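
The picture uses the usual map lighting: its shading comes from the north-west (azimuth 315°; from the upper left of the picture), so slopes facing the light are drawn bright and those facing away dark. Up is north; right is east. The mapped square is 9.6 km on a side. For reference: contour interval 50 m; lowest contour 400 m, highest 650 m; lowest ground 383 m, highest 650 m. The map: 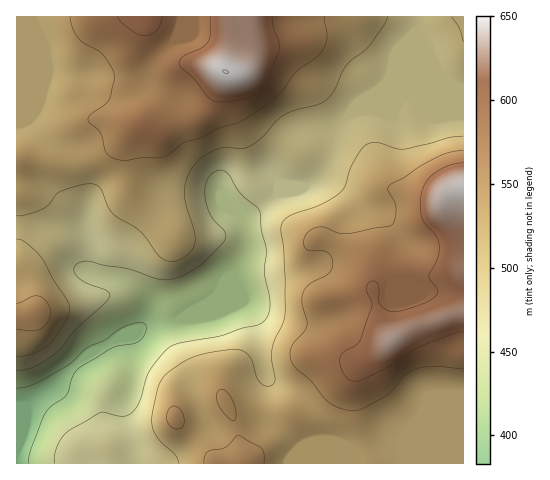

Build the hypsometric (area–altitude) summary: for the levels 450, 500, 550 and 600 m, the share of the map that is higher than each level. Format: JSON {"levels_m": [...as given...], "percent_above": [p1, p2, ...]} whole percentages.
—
{"levels_m": [450, 500, 550, 600], "percent_above": [86, 62, 28, 8]}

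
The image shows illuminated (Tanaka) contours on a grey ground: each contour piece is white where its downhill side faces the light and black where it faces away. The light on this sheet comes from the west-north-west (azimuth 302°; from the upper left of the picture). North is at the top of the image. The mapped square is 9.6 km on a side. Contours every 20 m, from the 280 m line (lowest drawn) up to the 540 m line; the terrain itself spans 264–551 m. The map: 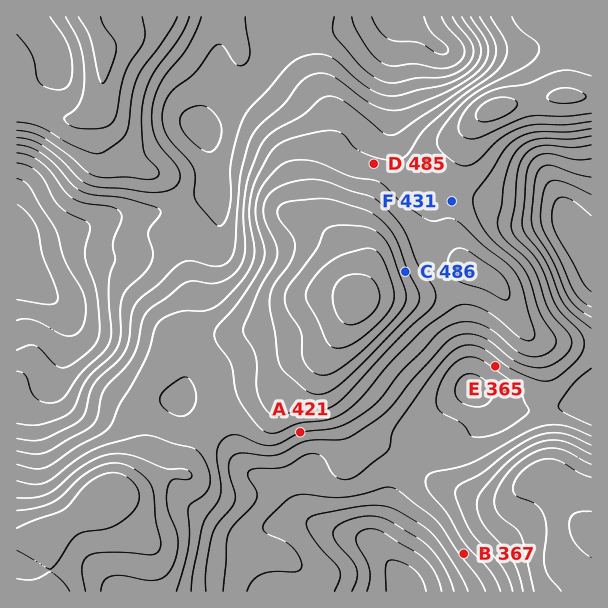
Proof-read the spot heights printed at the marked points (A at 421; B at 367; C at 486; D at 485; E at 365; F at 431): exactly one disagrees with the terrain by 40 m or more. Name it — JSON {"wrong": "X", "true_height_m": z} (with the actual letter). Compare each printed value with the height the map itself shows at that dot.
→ {"wrong": "D", "true_height_m": 425}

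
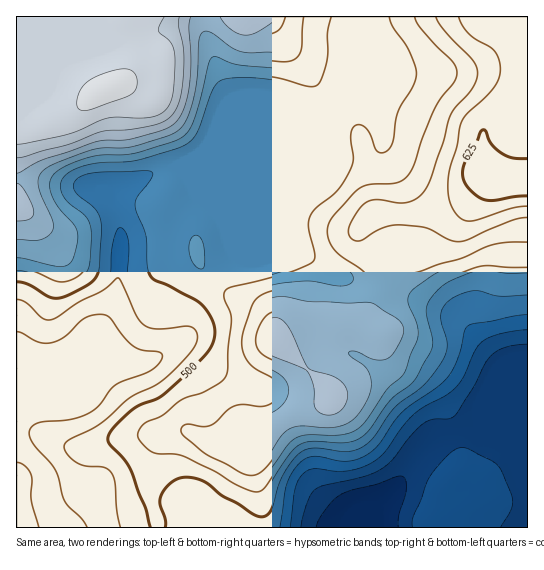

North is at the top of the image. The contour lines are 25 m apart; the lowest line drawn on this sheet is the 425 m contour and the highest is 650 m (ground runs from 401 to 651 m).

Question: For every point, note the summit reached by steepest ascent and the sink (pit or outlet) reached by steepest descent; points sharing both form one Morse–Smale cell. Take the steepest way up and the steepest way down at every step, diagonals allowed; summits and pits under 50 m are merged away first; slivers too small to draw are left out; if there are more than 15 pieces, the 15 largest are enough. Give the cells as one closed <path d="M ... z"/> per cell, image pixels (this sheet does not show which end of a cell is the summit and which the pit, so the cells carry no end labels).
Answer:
<path d="M527 16l-164 0-12 31 0 46-4 8-21 19-9 7-102 41-38 1 8 6 7 14 29 30 12 32 0 6-22 20 18 16 33 16 10 13 4 17 53 49 4 9-6 6-16 2-21 10-28 18-21-2-10 9-6 3-11 0-28-12-17 5-12 10-5 12-3 31 5 18 9-3 18 0 6 3 4 3-1 18 188 0 1-22 14-15 27-37 9-9 13-6 36-11 13 16 18 11 19 36z"/><path d="M123 84l-8 0-13 5-21 18-22 12-32 12-11 2 1 290 18-12 15-15 11-5 52-22 36-8 32-18 7-13 3-25 9-16 11-12-11-12-7-28-24-20-6-8 5-18 0-10-17-62 0-21-8-2z"/><path d="M362 16l-345 0-1 115 11 0 32-12 22-12 14-14 20-9 12 1 16 11 7 1 1 22 17 62 0 10-5 18 6 8 24 20 7 28 11 11 22-19 0-6-12-32-29-30-7-14-8-6 38-1 102-41 9-7 21-19 4-8 0-46 10-24z"/><path d="M211 277l-16 20-6 12-2 25-12 13-26 14-36 8-52 22-11 5-15 15-19 12 1 105 69 0 21-9 44-11 2-2-4-23 3-25 5-12 12-10 17-5 28 12 11 0 6-3 10-9 21 2 41-25 20-4 9-5 1-4-2-5-55-51-4-17-4-7-14-11-25-11z"/><path d="M479 428l-37 11-13 6-12 12-24 34-14 15 0 21 148 1 1-35-8-19-11-19-18-11z"/><path d="M153 507l-23 8-23 4-20 8 70 1 0-9z"/><path d="M181 504l-18 0-10 3 5 21 31-1 2-17z"/>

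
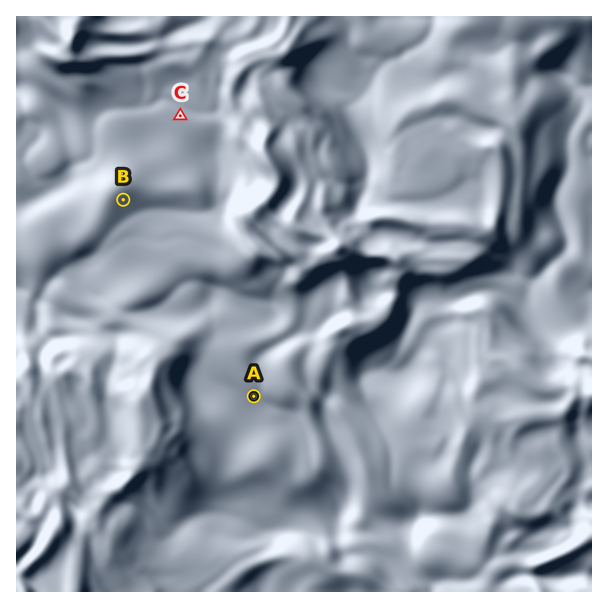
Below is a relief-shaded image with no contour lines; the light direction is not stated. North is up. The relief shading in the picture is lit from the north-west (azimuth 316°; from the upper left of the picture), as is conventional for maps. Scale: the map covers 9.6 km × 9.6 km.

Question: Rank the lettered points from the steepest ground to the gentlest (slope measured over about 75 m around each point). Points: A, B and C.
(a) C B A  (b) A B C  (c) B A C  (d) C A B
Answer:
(c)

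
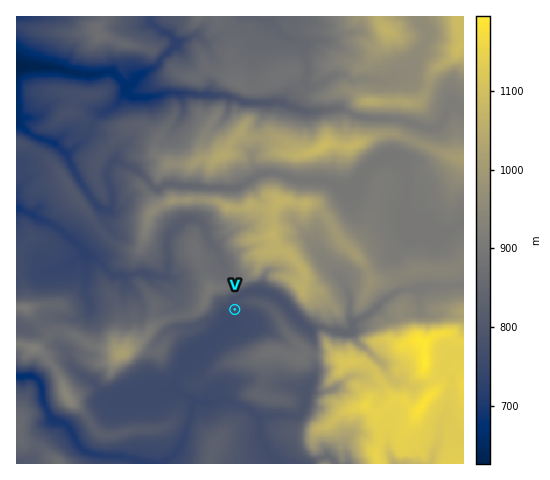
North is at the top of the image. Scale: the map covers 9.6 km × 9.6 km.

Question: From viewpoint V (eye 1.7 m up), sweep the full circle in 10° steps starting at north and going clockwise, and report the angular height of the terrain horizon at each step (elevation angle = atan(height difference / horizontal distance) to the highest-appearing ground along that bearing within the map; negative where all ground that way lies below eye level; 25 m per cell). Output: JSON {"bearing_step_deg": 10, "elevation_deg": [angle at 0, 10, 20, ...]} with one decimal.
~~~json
{"bearing_step_deg": 10, "elevation_deg": [11.9, 10.9, 12.1, 12.9, 10.6, 11.3, 11.2, 11.1, 10.3, 7.1, 6.1, 7.1, 7.4, 6.3, 5.8, 5.5, 4.9, 4.2, 3.5, 2.5, 0.9, 0.6, 0.8, 1.1, 2.8, 5.4, 6.0, 9.3, 11.0, 11.3, 11.2, 11.7, 12.5, 13.3, 13.4, 13.0]}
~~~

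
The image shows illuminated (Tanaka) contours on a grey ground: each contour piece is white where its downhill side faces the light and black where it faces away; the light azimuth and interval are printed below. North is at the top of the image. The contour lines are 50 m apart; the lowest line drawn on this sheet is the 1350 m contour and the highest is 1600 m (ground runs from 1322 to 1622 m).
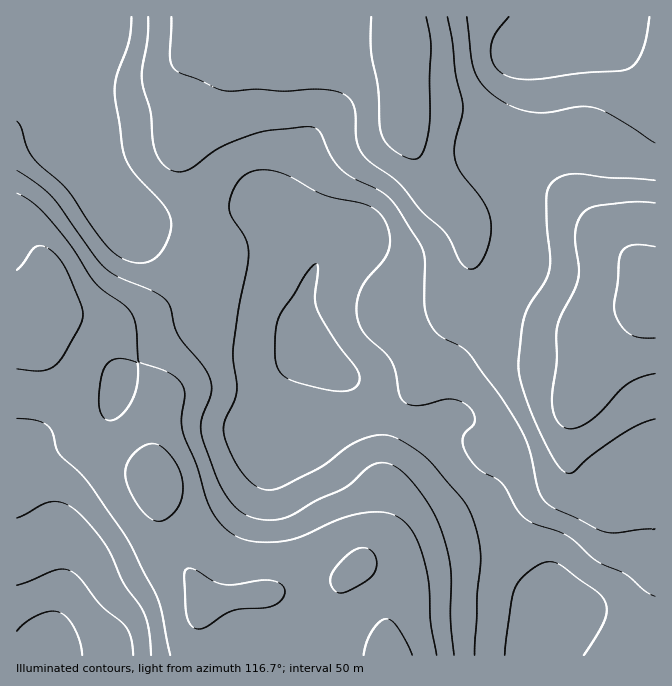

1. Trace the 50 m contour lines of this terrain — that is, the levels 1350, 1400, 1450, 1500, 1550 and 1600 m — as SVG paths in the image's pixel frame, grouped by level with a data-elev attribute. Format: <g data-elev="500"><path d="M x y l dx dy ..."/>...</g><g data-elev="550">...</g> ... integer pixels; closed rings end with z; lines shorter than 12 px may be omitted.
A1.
<g data-elev="1350"><path d="M655 338l-16-1-10-4-10-11-5-15 4-25 1-22 3-8 5-5 7-2 21 2"/></g><g data-elev="1400"><path d="M364 655l3-13 5-11 8-10 7-2 5 2 6 8 14 26"/><path d="M197 629l-7-5-4-10-2-37 1-5 2-3 8 1 17 10 10 4 12 1 34-5 10 3 6 5 1 6-2 4-9 7-9 3-31 2-10 5-18 12z"/><path d="M337 592l-5-5-2-7 2-6 4-7 11-11 8-6 9-2 7 2 4 5 2 7-1 6-3 7-8 7-15 8-8 3z"/><path d="M154 520l-10-8-9-11-8-16-2-12 2-10 7-9 8-7 10-3 10 3 12 12 6 13 3 15-2 13-6 11-11 9-5 1z"/><path d="M655 374l-15 3-13 7-30 31-17 12-8 2-7-1-6-5-4-6-3-19 5-36 0-32 3-13 14-27 4-12 1-11-4-30 4-17 6-9 10-5 37-4 23 1"/><path d="M17 270l18-23 7-1 8 4 9 8 8 13 14 32 2 12-5 15-15 27-8 8-7 4-6 2-25-2"/><path d="M426 17l5 28-1 78-6 28-6 7-4 1-10-3-12-7-7-7-4-9-2-10-1-36-7-37 0-33"/></g><g data-elev="1450"><path d="M170 655l-12-55-33-65-38-54-28-28-3-6-3-14-4-6-12-6-20-3"/><path d="M108 420l6 0 6-4 7-7 5-9 4-10 2-12 0-13-3-3-11-3-9 0-7 4-4 5-4 15-1 20 3 12z"/><path d="M655 419l-14 4-16 9-33 23-18 17-7 1-5-3-7-9-18-36-15-38-4-22 4-35 3-15 5-12 15-22 5-13 0-11-3-30-1-27 1-8 3-7 10-8 14-3 35 4 46 2"/><path d="M17 193l13 8 14 11 26 33 25 38 9 8 20 14 7 7 5 15 3 35 30 11 8 5 5 6 3 9-4 25 2 15 14 32 11 38 6 12 8 10 10 9 12 5 11 3 17 0 25-4 40-18 21-6 24-2 8 2 8 3 9 7 7 9 10 25 5 24 2 40 6 33"/><path d="M447 17l5 25 4 33 7 30-1 10-7 28 0 15 5 14 24 31 5 10 2 10-1 15-4 15-8 12-6 4-5-1-5-4-16-31-24-22-21-26-9-8-22-15-8-9-6-15-1-30-3-6-4-5-11-6-17-2-35 2-28-2-32 2-45-18-6-5-4-8 1-43"/></g><g data-elev="1500"><path d="M151 655l-2-27-6-16-19-28-18-39-24-29-15-12-13-3-10 3-27 14"/><path d="M655 529l-38 4-12-1-50-24-11-8-7-13-6-30-4-15-7-15-15-24-37-50-8-7-21-11-10-13-5-19 1-46-6-15-22-35-9-10-11-8-26-12-12-10-8-10-9-22-5-6-5-2-7 0-37 3-13 4-34 13-27 20-10 4-10 0-10-6-6-8-4-10-3-35-9-32 0-12 6-30 0-21"/><path d="M17 170l22 15 15 13 41 59 10 11 13 9 39 16 12 10 9 32 25 30 7 13 1 14-10 28 1 15 18 50 9 14 10 11 10 6 11 3 14 1 11-2 32-18 28-12 22-20 11-5 7 0 9 3 16 13 14 18 10 17 7 16 6 20 4 24-1 44 4 37"/><path d="M467 17l4 40 4 15 9 14 14 13 19 9 18 5 15-1 30-5 15 1 20 9 40 26"/></g><g data-elev="1550"><path d="M133 655l-2-17-5-11-24-21-20-26-10-8-7-3-8 1-40 15"/><path d="M655 596l-10-5-20-17-30-14-28-25-33-12-12-8-20-32-24-14-6-7-7-11-2-8 0-6 3-5 7-7 2-5-2-8-6-7-9-4-10-2-24 6-10 0-7-1-5-5-3-6-3-20-4-11-7-9-21-21-5-9-2-10 0-13 5-13 5-9 17-18 5-12 1-8-1-10-4-9-5-8-6-5-9-4-43-10-30-17-12-4-16-3-15 3-7 4-6 8-5 10-2 10 3 12 14 23 3 13-16 94 0 13 4 23-1 10-2 9-9 18-1 7 1 11 7 18 8 14 10 12 8 6 10 2 14-3 33-17 11-7 24-18 22-9 12-1 10 2 13 7 16 11 10 10 31 37 7 12 6 18 4 28-4 34-2 61"/><path d="M17 121l4 6 6 20 5 10 36 33 26 39 16 20 12 9 13 5 12-1 10-5 6-9 6-11 2-10 0-9-7-13-28-30-10-15-4-13-7-50 1-17 12-37 3-26"/><path d="M509 17l-11 13-5 8-2 12 1 10 5 9 8 6 10 3 13 2 56-7 36-2 9-3 8-6 6-12 3-13 3-20"/></g><g data-elev="1600"><path d="M82 655l-2-13-6-15-7-10-9-5-10 0-10 3-12 7-9 9"/><path d="M584 655l20-33 3-10-1-8-4-7-7-7-33-24-12-4-8 1-10 6-10 9-6 9-5 15-6 53"/><path d="M329 390l13 1 10-2 6-5 2-7-4-9-20-26-19-32-2-13 3-29-1-4-2 0-10 11-26 42-3 15-1 26 4 12 8 8 13 5z"/></g>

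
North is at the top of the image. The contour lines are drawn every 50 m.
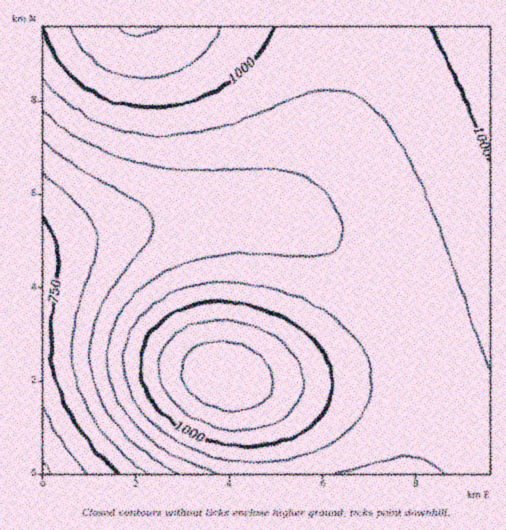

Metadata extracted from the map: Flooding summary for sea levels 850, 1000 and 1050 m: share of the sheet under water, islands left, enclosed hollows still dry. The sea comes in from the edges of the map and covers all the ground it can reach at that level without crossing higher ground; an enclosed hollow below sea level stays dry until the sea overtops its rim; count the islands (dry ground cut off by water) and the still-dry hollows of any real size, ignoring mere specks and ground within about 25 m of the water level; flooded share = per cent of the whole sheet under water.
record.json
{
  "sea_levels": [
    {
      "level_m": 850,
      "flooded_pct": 12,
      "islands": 0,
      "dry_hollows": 0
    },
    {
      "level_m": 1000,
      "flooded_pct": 80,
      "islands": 1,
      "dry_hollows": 0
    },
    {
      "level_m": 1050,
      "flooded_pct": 91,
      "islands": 1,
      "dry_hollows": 0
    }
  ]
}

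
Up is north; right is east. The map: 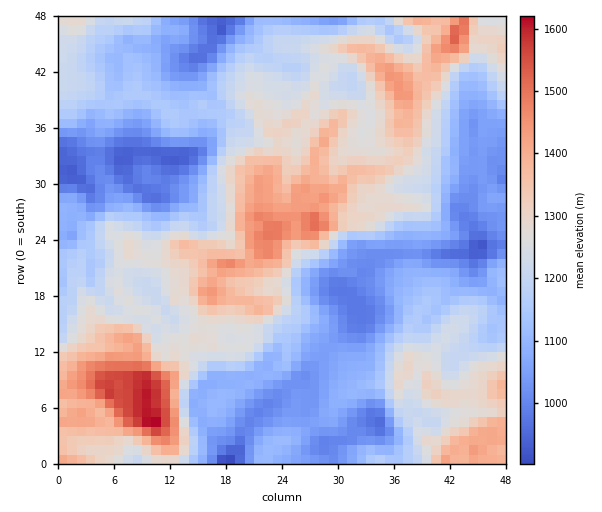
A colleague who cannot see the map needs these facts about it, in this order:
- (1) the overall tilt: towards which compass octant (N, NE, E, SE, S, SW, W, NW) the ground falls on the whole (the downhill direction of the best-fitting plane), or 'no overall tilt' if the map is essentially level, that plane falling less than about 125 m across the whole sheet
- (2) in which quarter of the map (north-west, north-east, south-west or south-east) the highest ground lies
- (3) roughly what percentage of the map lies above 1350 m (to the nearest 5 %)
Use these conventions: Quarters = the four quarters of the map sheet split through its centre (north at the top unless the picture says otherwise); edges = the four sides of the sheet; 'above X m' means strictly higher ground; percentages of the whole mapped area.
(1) No overall tilt - high and low ground are spread across the sheet.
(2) The highest point lies in the south-west quarter of the map.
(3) About 15 % of the map lies above 1350 m.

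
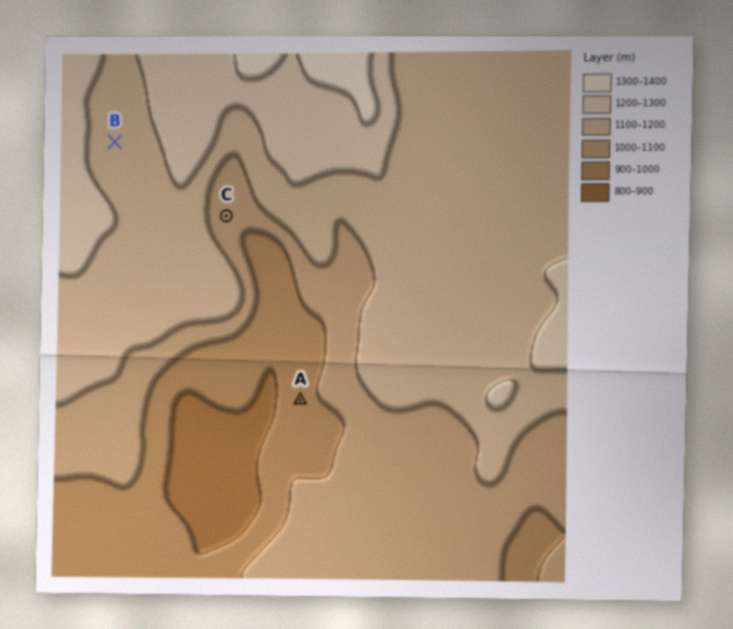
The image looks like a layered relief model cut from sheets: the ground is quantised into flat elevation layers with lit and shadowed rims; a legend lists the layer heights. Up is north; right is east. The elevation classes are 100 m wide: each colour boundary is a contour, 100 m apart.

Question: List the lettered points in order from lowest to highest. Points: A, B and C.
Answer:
A C B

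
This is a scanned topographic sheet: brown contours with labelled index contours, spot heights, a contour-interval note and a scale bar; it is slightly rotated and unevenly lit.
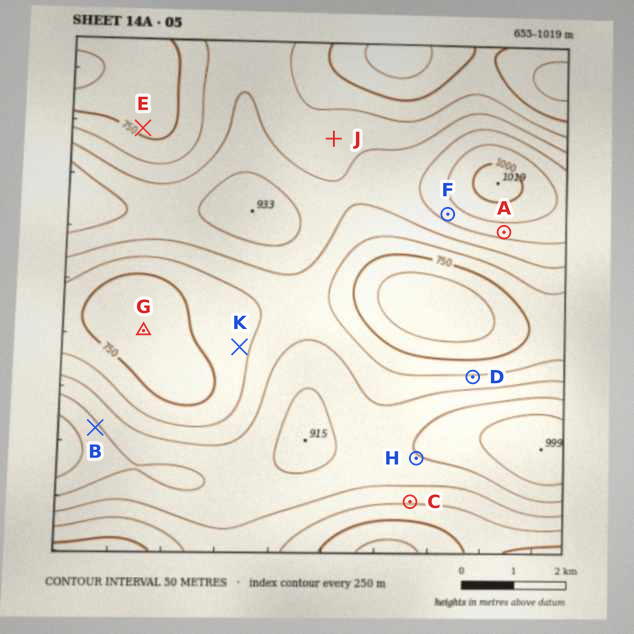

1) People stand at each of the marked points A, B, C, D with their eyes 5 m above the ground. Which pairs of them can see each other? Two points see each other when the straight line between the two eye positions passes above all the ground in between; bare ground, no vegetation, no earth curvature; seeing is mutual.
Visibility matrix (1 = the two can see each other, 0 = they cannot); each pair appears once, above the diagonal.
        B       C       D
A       1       0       1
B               0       0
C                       0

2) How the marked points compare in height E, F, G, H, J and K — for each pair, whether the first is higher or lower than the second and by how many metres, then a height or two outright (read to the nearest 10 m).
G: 210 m lower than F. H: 190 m higher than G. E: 180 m lower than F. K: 130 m lower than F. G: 120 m lower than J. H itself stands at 900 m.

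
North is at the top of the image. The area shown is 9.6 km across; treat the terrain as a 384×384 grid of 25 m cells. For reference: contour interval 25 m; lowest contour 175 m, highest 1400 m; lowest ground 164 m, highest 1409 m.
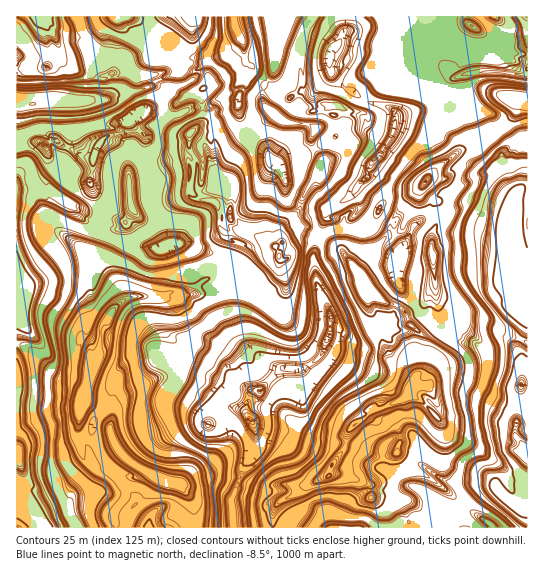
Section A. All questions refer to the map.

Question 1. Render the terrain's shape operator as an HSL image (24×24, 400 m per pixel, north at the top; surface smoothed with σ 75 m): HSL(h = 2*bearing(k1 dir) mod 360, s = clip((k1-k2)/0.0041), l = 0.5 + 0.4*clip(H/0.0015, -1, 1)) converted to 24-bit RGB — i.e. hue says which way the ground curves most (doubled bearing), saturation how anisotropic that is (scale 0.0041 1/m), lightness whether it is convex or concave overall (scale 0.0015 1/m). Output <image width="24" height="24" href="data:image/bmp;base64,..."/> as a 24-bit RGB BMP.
<image width="24" height="24" href="data:image/bmp;base64,Qk32BgAAAAAAADYAAAAoAAAAGAAAABgAAAABABgAAAAAAMAGAAATCwAAEwsAAAAAAAAAAAAAbzZBShxSVdlpRpbY3ujO2YCPCDNBuMeP5OOpW2yMCwIx28ubm7I11oNSfxaTujl2NbRJjOVEKoY0boWFYoVlMeyXzu/mYhw7WzZxm1C6O5wwW8sqxZkdmFdevRp+hOdCnvGdbj1rARYy18yg+aDb62aWPS9oNr2Stvy3MITA1hH/fSUaX9aLV9tKNhEfgmBjTgOB1IWX0FZL1lA4LdCKP8rwzfP+xcvx4bXUp2zNADlKfru9osbcxnfq/c7zSqnfTdNrnDVbsSzcV/TBf9cscDohGY1PXtrVFSY9pmKX4YJtacS2cPiRhe++VVYmZ59AvGZt6HHUVibTE1RHkJciXDYu0KdO6j46z3lUHQH/LXSqpic+3chLdeHYaePhKQohNWfIPHVn8LuPB1hs5vzPWiROZK5OhMo0HyIRXlAc3uU8LAZGz7VfI11/zJeT/brHfqokEOcbRwhEtOZ0q+q6dbSggzl0PAZuPiyyaWG169nAJfe8794bLqG4QjCN0qBANxprVLBziwgqLaDgjfGiECNhirO3uYHd/c73wFD/JkG7t/q4c7qhkE1aJyV8G0C9OC+BWGOlbcBi+cmbOrV6fzXASz3P1n5/UEbMK3h3zlJqB1wiva5rK2iBO5pZhaRit4hRkCdx7sDRstuily9ixk9mSbF9ESNCIaCXLHC7uYxI++bQJsdqL6i7eyyBqXF8xTswvTFlPohku361UGAVR4sXH3xygTcotlY2ec07Y9pS2T9W04zgWkXNzqOZFB1keeX6QRBDk9N77c+VzreJoiMpISY9b4ZZ15uJLE6QvDepdiUoq2w9POE6AS8+gy+Kk8UwLdl12qWuc9y6vTMfgTsl325zAAOrKQopbqDA4s60JzfB9c64HidfqjeWwb89UrImyDOvgCdkhjJw2fPYq9vQAggxeD1MtOaWOmFRm/8gYCk2noB6gdmJOKnaiieeKEhzSsFbhqlNcjrS/b69sFrzXYPjvt7uWEnkjTfWPzrZluHh3Mp9eL5/HgAzjJd45vSxWO//4ibAuKVee8efl9HGXh9SeFprOyZOVoQimL84IqIsy+Wids/Rd2za3jx2ozx/g36Oe4GWaSxP7fefOJ2cFwQvir+S0vvQKxJFxB9r6+2NS8pYkz01MyhWg3yDnCaWRs9eKbWLl8uKPOhnr5sqIWBKumHH3kLBrmZcYDA5PHrS7fLZKhSOKTC6yf/X2B8kFSRPPR+c+/3Nm6lXsDe1LzVleW2Avmm4iNKtc/fV2coucRsSoIIihCQOCy4FlVUX4JKCbpjOc8Kyxei2cgiwEPj+1tpUjR68/37HD32B/PWNvqtXsS2DMD9sTjZwnNS4ueHaKDizwTRFUkGX+fLIQi+kuSZUFEIXjNJNR9pxWq/S1Urj4Xt2BjhH3HC1uz7GrSl0z44jmr1E4LWfJaFwLER9KzNqadcshUIKjjkCJv/3VyyH7P+YMSJnyIzdtK/igMavfeBwIJmFNQ5c/6KXMmYgCDoOqzXVUiG4+LC4HaAj2KpMP7WyKF9oIzhOJb9ixFbZtuS0CAxjMJfJ/9WjSzFmPotHR9dOtObA4a+oJl95NAYw79tD99TXMsLHCUU/Q1Oti7XS/c7pN9+jtnQ0Yh+dKDGfEuncPuyd0KJACCIs1aCCwIRGQSmTx7JzDfgV2cI/3KFYRQ82JaBaIZs0++195GClF3RvEFNJlstJjq86+4fF5YrBGkRZyN0/d3ocSU0Rk54lnWglALUwlim5HRS0mLnn/sPRb9RsZSJlximje90rgM7/LaTwrb6Gojq2CFttqYNEnq5CJMkiz5Xg+cH1UIMdvKPjho7aqKLgl4nbZc4uCCsOWY0MdJAAmrIA18A+KgBwk636gd3+IKoj4DOWmtPg2B+zUggYFzYPwdhucYFpPDUOdhwE7Z7pkZXjurDrsK7swa/s6bL80rj/PGj/BIsA/5vdhulxAS1g+JVHeGQvR8ksHa50fRgqphMypLzglrvafZuVdJOkKTz20fL6scXsIzUMNzoNKBwLvbQSg4EpUQkW0LEGytvuAMpe2Z5mTBdyqxF1afpdvM13BxgspzLA7cHLg36IfYJ8jI52kmRAQXwNc3UCbnYJND7TWUbcrCW1zaZIck4pKdiDhKKJiVte3rI5GYJHIACGzm0789mVx9BEFC5CL4SD16JTi4V9g31+hXuEf3mLkopXe4+Si9iYXkLWIQ0mzr5Ty0Ch446cJ8Bkfz1nqzxp6PLZaqmwFwIxvdqY3ryjlr8xlSuPCDobTnIap61ohIR7fICCW0Gh/4nsLtpFcbPo"/>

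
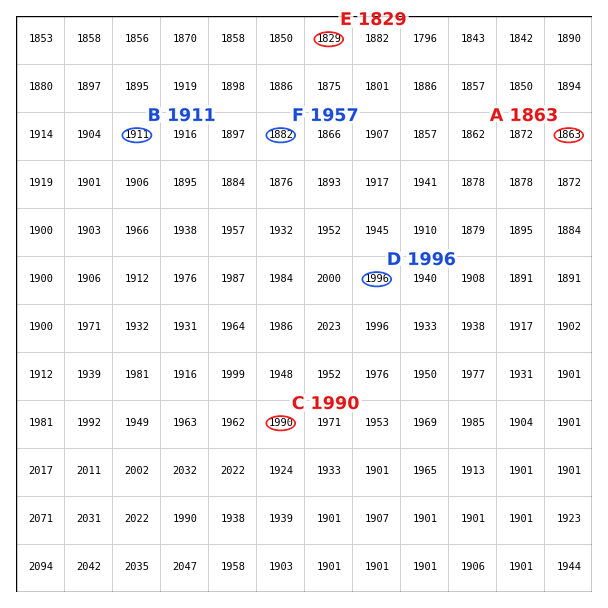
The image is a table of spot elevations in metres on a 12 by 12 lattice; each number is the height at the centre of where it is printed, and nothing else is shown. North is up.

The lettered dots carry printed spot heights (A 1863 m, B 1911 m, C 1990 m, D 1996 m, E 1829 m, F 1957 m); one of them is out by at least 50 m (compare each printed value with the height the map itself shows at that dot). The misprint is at F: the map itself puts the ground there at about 1882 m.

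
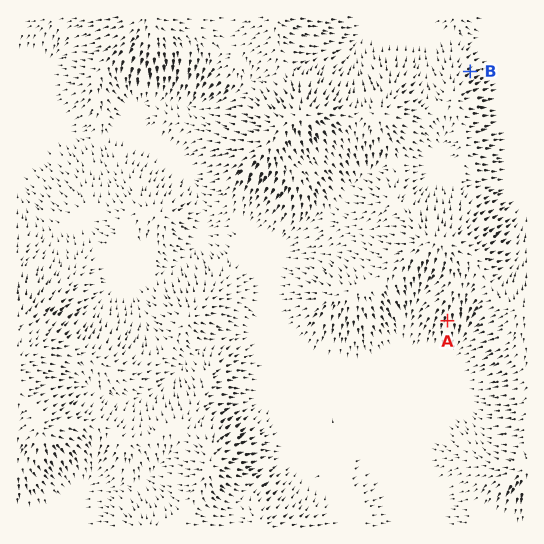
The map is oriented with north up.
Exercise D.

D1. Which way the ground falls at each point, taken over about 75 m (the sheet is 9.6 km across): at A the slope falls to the S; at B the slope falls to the NE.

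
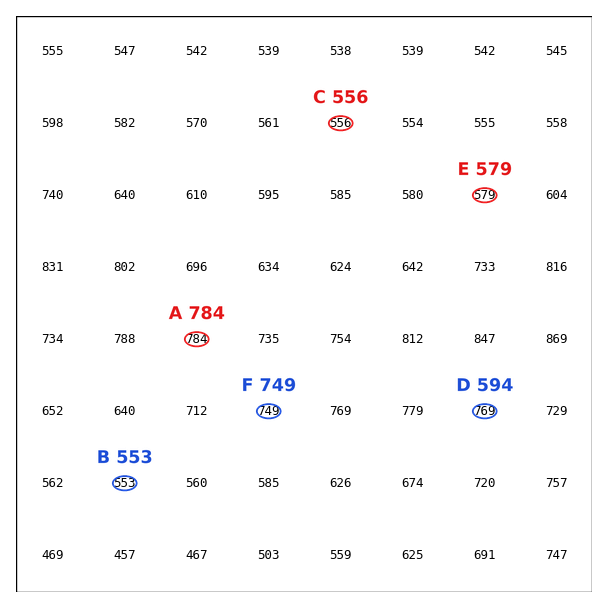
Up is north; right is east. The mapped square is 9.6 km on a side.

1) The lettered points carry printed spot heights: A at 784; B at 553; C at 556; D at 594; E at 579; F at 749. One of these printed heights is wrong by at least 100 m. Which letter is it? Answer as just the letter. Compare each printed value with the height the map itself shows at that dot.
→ D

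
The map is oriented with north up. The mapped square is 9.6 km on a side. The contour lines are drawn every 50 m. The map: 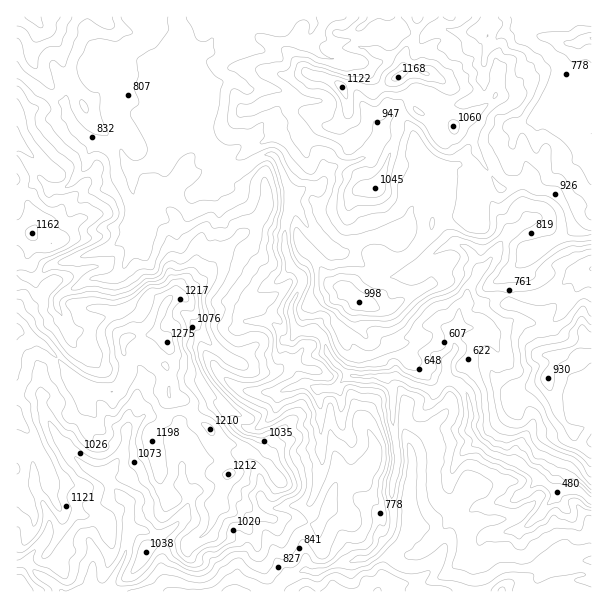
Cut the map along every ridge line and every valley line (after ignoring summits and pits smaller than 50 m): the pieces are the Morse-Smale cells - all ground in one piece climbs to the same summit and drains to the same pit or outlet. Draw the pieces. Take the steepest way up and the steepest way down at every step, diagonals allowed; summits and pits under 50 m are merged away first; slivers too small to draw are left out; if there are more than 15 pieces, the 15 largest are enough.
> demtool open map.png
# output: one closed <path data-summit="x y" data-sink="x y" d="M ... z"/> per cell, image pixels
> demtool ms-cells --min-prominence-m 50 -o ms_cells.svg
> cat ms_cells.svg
<path data-summit="167 342" data-sink="557 492" d="M119 52l-12 0-20 24-21 13 0 19 8 18 12 12 9 6 25 6 6 12 7 6-1 18 7 24 0 9-5 6-1 8-20 14-47 15-12 2-18 14 0 7 2 6 18 9 0 6 14 27 2 12-13 13-17 11-1 27-12-2-13 2 0 167 11-1 12 14 12 6 11 10 211 0 11-12 21-10 12 2 27-10 24-4 21-22 10 6 9 12 11-1 33-33 12-4 13-10 12 0 12-6 11 0 13-7 13-13-2-4-17-13-24-7-19-13-7-12 0-32-3-7-8-8-12-5-11 12-3 0-18-6-16-9-47 0-21-19-6-19-6-6-21-1-2-2-5-14 0-9 12-22 0-6-12-12-6-18 0-20 8-34-15-35-5-5-5 0-31 18-12 3-2-2 0-11-12-10-2-6-9-12 3-18 4-9 0-23-7-12-20-18-17 10-7 0z"/><path data-summit="398 77" data-sink="557 492" d="M398 16l-88 1 3 4 0 6-5 14 5 7 7 7 12 5 21 0 3 2 0 30 5 10 22 31 3-11 9-7 14 10 17 45-4 25-12 15-2 18-6 6-7 2-29 2-23 16 19 10 15 12 19 1 15-5 33-25 14-3 7 3 7 7 8 15-12 21-2 12 11 4 20-10 12-1-1-20 25-23 12-5 29-17-6-18-11-18-18-4-9-9-30 7-20-30-6-17-7-7-14-6-12 8-5-5-8-12 10-9 1-9 6-11 0-6-5-5-14-6-23-1 0-15 12-22-13-4-8 1 4-11z"/><path data-summit="398 77" data-sink="591 38" d="M524 16l-83 0 0 12-7 2-8 6-11-1-12 22 0 15 23 1 14 6 5 5 0 6-6 11-1 9-10 9 13 17 12-8 14 6 7 7 6 17 20 30 30-7 6 7 15 4 8 5 9 15 4 15 4 3 15 2 1-98-10-9-14-23 10-58-12-1-9-5-24-4-9-8z"/><path data-summit="548 378" data-sink="557 492" d="M509 295l-8 0-24 11-10-4-7 6-2 18-6 9 4 15-10 12 0 16 12 6 10 11 2 12-1 24 8 13 18 12 24 7 35 27 24 0 13 10 1-159-5-1-23 14-12 2-4-3-1-6-5-33-30-8-2-3z"/><path data-summit="342 87" data-sink="557 492" d="M309 16l-82 0-7 8-9 18-24 18 12 12 7 12 1 6 5-5 13-5 8 0 15 10 30 0 4 1 4 5-2 6-8 12-10 7-18 19-26 21 0 12 2 2 12-3 27-16 9-2 8 11 10 27 4 2 12-7 11 1 7-6 6-13 39-12 13-17 0-9-21-29-5-10 0-30-3-2-21 0-12-5-12-14 5-14 0-6z"/><path data-summit="359 302" data-sink="557 492" d="M323 242l-16 16-7 15 2 5 0 6-12 22 0 9 5 14 2 2 21 1 6 6 6 19 21 19 47 0 16 9 21 6 11-13 0-16 10-12-4-15 6-9 0-15 8-9 2-12 12-20-8-16-10-8-10-2-15 8-29 22-12 3-15 0-34-23-18-6z"/><path data-summit="30 233" data-sink="557 492" d="M18 73l-2 1 0 199 19 5 19-14 12-2 39-12 23-12 5-5 1-8 5-6 0-9-7-24 1-18-7-6-5-12-26-6-9-6-14-16-9-19-13-6z"/><path data-summit="377 591" data-sink="557 492" d="M540 480l-15 13-13 7-11 0-12 6-12 0-13 10-12 4-33 33-11 1-9-12-10-6-21 22-24 4-27 10-12-2-21 10-10 11 200 1 0-38 8-17 7-3 29-4 9-4 29-29 2-5z"/><path data-summit="375 188" data-sink="557 492" d="M395 115l-9 7-2 15-15 20-33 9-8 5-4 11-7 6-11-1-14 8-2 8 11 10 7 15 21 20 9 5 9-1 19-14 29-2 7-2 7-9 3-18 10-12 4-25-5-15-12-30z"/><path data-summit="33 17" data-sink="557 492" d="M177 16l-160 0-1 56 34 25 15 7 1-15 21-13 20-24 12 0 36 12 7 0 15-9 7-19 0-9z"/><path data-summit="501 591" data-sink="557 492" d="M557 498l-30 28-9 4-29 4-7 3-8 17 2 38 60 0 0-10 9-10 27-10 20-2 0-24-8-2-4-4z"/><path data-summit="17 330" data-sink="557 492" d="M23 274l-7 1 0 120 25 1 1-27 26-19 4-5 0-4-10-26-6-9 0-6-15-6-5-9 0-6z"/><path data-summit="398 77" data-sink="557 492" d="M233 80l-8 0-17 7-2 20-6 15-1 12 9 12 2 6 11 10 27-22 18-19 6-3 14-20-2-5-6-3-30 0z"/><path data-summit="548 378" data-sink="591 269" d="M591 270l-13 1-6 3-17 16-12 6-9 2-24-2 0 7 2 3 30 8 5 33 1 6 4 3 12-2 20-12 8-3z"/><path data-summit="398 77" data-sink="591 269" d="M575 229l-30 18-12 5-25 23 2 20 24 3 9-2 12-6 17-16 20-5 0-36-13-1z"/>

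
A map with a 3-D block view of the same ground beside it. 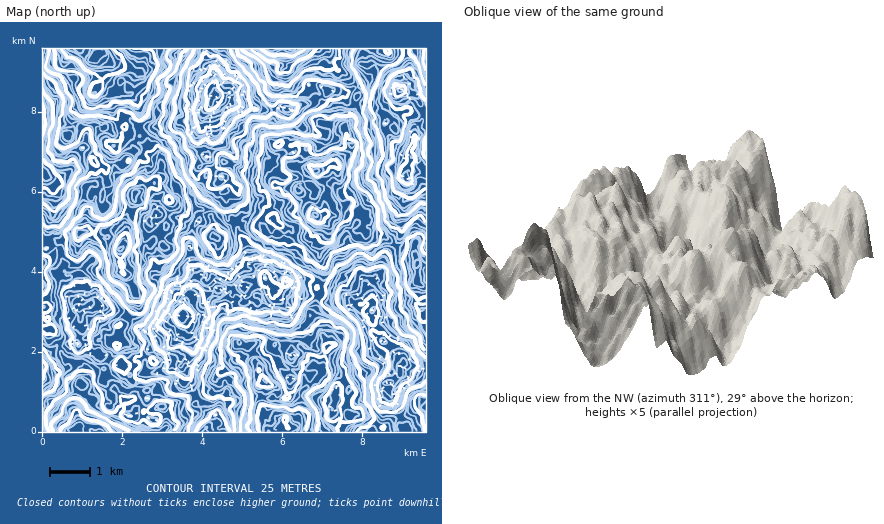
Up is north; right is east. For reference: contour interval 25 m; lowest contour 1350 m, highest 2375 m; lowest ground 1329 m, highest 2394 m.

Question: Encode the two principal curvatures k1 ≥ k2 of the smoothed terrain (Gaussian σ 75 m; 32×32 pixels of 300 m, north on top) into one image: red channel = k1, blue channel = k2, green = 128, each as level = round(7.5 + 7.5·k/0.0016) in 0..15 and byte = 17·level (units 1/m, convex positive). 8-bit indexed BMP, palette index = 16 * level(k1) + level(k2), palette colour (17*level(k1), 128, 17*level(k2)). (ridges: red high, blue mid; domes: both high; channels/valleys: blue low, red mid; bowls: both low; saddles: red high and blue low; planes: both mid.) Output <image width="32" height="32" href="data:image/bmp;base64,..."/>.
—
<image width="32" height="32" href="data:image/bmp;base64,Qk02CAAAAAAAADYEAAAoAAAAIAAAACAAAAABAAgAAAAAAAAEAAATCwAAEwsAAAABAAAAAAAAAIAAABGAAAAigAAAM4AAAESAAABVgAAAZoAAAHeAAACIgAAAmYAAAKqAAAC7gAAAzIAAAN2AAADugAAA/4AAAACAEQARgBEAIoARADOAEQBEgBEAVYARAGaAEQB3gBEAiIARAJmAEQCqgBEAu4ARAMyAEQDdgBEA7oARAP+AEQAAgCIAEYAiACKAIgAzgCIARIAiAFWAIgBmgCIAd4AiAIiAIgCZgCIAqoAiALuAIgDMgCIA3YAiAO6AIgD/gCIAAIAzABGAMwAigDMAM4AzAESAMwBVgDMAZoAzAHeAMwCIgDMAmYAzAKqAMwC7gDMAzIAzAN2AMwDugDMA/4AzAACARAARgEQAIoBEADOARABEgEQAVYBEAGaARAB3gEQAiIBEAJmARACqgEQAu4BEAMyARADdgEQA7oBEAP+ARAAAgFUAEYBVACKAVQAzgFUARIBVAFWAVQBmgFUAd4BVAIiAVQCZgFUAqoBVALuAVQDMgFUA3YBVAO6AVQD/gFUAAIBmABGAZgAigGYAM4BmAESAZgBVgGYAZoBmAHeAZgCIgGYAmYBmAKqAZgC7gGYAzIBmAN2AZgDugGYA/4BmAACAdwARgHcAIoB3ADOAdwBEgHcAVYB3AGaAdwB3gHcAiIB3AJmAdwCqgHcAu4B3AMyAdwDdgHcA7oB3AP+AdwAAgIgAEYCIACKAiAAzgIgARICIAFWAiABmgIgAd4CIAIiAiACZgIgAqoCIALuAiADMgIgA3YCIAO6AiAD/gIgAAICZABGAmQAigJkAM4CZAESAmQBVgJkAZoCZAHeAmQCIgJkAmYCZAKqAmQC7gJkAzICZAN2AmQDugJkA/4CZAACAqgARgKoAIoCqADOAqgBEgKoAVYCqAGaAqgB3gKoAiICqAJmAqgCqgKoAu4CqAMyAqgDdgKoA7oCqAP+AqgAAgLsAEYC7ACKAuwAzgLsARIC7AFWAuwBmgLsAd4C7AIiAuwCZgLsAqoC7ALuAuwDMgLsA3YC7AO6AuwD/gLsAAIDMABGAzAAigMwAM4DMAESAzABVgMwAZoDMAHeAzACIgMwAmYDMAKqAzAC7gMwAzIDMAN2AzADugMwA/4DMAACA3QARgN0AIoDdADOA3QBEgN0AVYDdAGaA3QB3gN0AiIDdAJmA3QCqgN0Au4DdAMyA3QDdgN0A7oDdAP+A3QAAgO4AEYDuACKA7gAzgO4ARIDuAFWA7gBmgO4Ad4DuAIiA7gCZgO4AqoDuALuA7gDMgO4A3YDuAO6A7gD/gO4AAID/ABGA/wAigP8AM4D/AESA/wBVgP8AZoD/AHeA/wCIgP8AmYD/AKqA/wC7gP8AzID/AN2A/wDugP8A/4D/AOf6+fj4x6Zyo6D498ZwpIDX+Pjm+fm2xMLTlMD4o2Jy1KP2xZJQwFDDsuOF1eRgpLS4+Ob46OpycPr79MLz1JLVtfmixGC2x5L1+Pihs7OhUdPikGDzgIGB5dODMEDn+HNy0sW0o8a299WRcbHF14Gk5tb2oPbExmD5yIRQkda1g5TY+pOklaKAwuaigbf5coO2+LRgxLX50tWk5GCQYpSjtcLGpcVBxJP2kGCRqLTmpPf3lNO1yOmVp7P39oFxYeT2xKOAsbTE0efD2JC1xdW144OkYLK048WjY2K0gmGl58SBgefp6djHpYKDYISU+/r59uf154LY+sikk2CiYbb62INyprbnoqBwlJSBlLX3pbamlYSkpOjI+7SQo7bX1cWkk7O2lNXR+JSAMGJg9cTHtoOogcTWxaalonGjhKbYyLhxYGBgkfb3pqVwtKT2o5BwsmFgpPejklCCYZTIyNfEg4K3cYWU+/rYcZJQspDDk7bFYqOlxOeDgqVyg2LUxLe0pZOSx9f0g+GByMDncdRxwXCzMLLE04SmhJOjpdj5g3OkstTG+umCtMW1YHCi5JPGQJOC1ZT4lIRho0Cmt/bUouWiMJX1s5OD6LTQ5vvpk3GklsWmx/eDt2HnkMXI93Kh5sOiw/vFosb6o1Cm6Miysqe4tpS31rXDxemy0db11NH5+PTE9uaRtcWiwPj7x4DG+eekpLTFpYHJ2fWitPhxYaX3ssP35FGU16WSguajtMfXYKNx+ujIpKT4cZG09qOilfeSIMHyxWDE1sX115HFg8ajttX51ce2o/q1gmD5k1Cj85KQx/zHkfjHppShgmDEgpOC9IHWlba214OBorSUYdf6x3DF+vXXo9e1gYHDUNfF+OT3cMOj0oO2tZJg1WCxgLHFksKUxdXXxEDmkXDmptekkLH45dfHcpFyglDVpdeAxrWhgHC0xum1tHDl9qGV14L40+b0+9bHppWkgLLZ97Nwo+rXobXmx5Sz09Sgo7XF1rLUw3HU9diUpoNwoqf7/JDm1uS1tsW213Ckcca2k/j4+NXAcoP2xqah5ZBwcuXgcKBg1pOisoCQk4GDprT35oOUwNTW5/qlhID6oZByx/fHlaWBkve1uMWUYISmhLGA0BCi98al1uWDo8XWsaNhs+b5trX214OThLaRUYKBs7HhUMCgkqaS9oOzkMaQ2ZPH1vu0trXH1sW3gmFQgWGixvnmxKRgcKH3tJMgcIHDkqJw0aRytuiigLSClXDGcaa36OmDcaXn+LTmtWCBg/r6ksjYx+fVyfj4tXKkcLajkqHC1IOUtdbFQJLCx4Czk+XX0+rox7TY5aGjxpDGofel6efH2LPG15RhperosKI="/>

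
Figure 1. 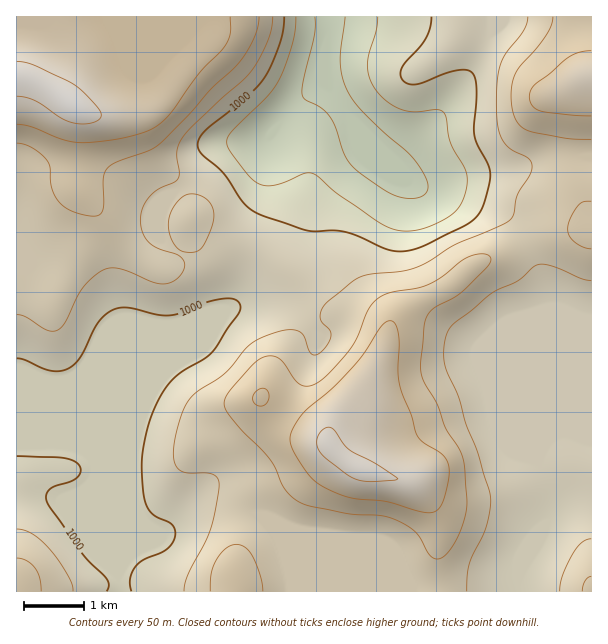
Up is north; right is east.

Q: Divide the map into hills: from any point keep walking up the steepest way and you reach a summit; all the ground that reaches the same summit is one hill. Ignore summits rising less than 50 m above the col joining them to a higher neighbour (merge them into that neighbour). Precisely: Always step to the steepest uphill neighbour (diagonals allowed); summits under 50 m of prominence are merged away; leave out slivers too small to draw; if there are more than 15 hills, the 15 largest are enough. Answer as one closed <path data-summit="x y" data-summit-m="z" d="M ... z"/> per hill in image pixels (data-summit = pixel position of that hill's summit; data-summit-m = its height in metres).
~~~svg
<path data-summit="360 470" data-summit-m="1208" d="M326 73l-4 10-46 45-8 10 0 17 6 48-8 27-12 25-12 38-4 7-14 12-13 24-20 20-20 12-11 12-9 13-23 50-8 24-2 105 16-19 16-9 36-36 12-6 15-2 44 14 13 11 13 23 7 27 3 17 225 0 2-20 12-18 21-45-1-15-14-32 3-18 0-118 7-17 0-7-10-35-15-34-13-16-49-21-38-8-13-6-8-14-53-51-19-28z"/><path data-summit="72 105" data-summit-m="1218" d="M492 16l-476 1 0 427 53 1 15 6 12 11 22 56 1 47 1-98 2-9 18-44 16-28 15-18 20-12 20-20 13-24 14-12 4-7 12-38 18-43 2-15-6-42 0-17 3-4 51-51 4-10 4 16 19 28 32 33 14 12 3 0 32-34 38-51 25-47z"/><path data-summit="591 78" data-summit-m="1187" d="M591 16l-97 0-1 14-29 51-34 47-34 34 14 20 13 6 33 6 39 16 15 7 8 8 6 11 14 31 10 35 0 7-7 17-1 130 4-10 14-12 8-1 12 5 14-1z"/><path data-summit="17 591" data-summit-m="1118" d="M69 445l-53 1 1 146 103-1-4-79-20-50-12-11z"/><path data-summit="237 591" data-summit-m="1129" d="M213 500l-9 0-13 5-41 39-16 9-10 10-6 10 2 18 171 1-1-17-6-23-14-27-13-11z"/><path data-summit="591 591" data-summit-m="1107" d="M566 433l-14 5-8 8-4 10-2 6 14 32 1 15-21 45-12 18-1 20 73-1 0-153-14 0z"/>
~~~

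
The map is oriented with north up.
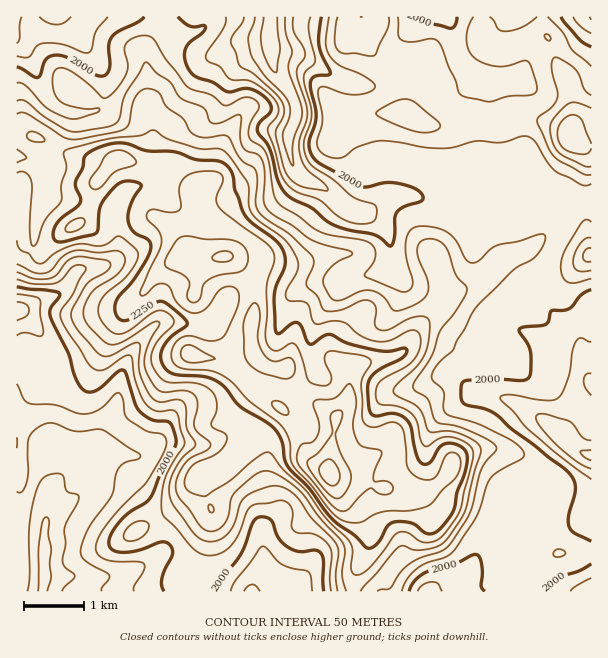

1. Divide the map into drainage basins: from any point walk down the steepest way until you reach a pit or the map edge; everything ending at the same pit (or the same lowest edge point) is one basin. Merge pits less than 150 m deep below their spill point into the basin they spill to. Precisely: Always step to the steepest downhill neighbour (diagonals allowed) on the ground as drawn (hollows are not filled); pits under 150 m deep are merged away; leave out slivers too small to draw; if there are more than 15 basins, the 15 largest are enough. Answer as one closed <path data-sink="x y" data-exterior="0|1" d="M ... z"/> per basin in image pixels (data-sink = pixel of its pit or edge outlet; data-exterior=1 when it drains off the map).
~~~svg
<path data-sink="270 38" data-exterior="0" d="M378 16l-362 1 0 219 6 1 4 10 15 7 21-20 21-12 25 1 17-5 30-1 10 6 13 13 11 18 19 6-9 12-5 19 2 42-6 21 31 6 19 8 17-12 2 7-7 12 2 9 13 14 23 19 20 42 19 13 1-19 6-25 0-9 12-17 1-19 4-15 16-7 21-3 11-4 8-9 9-16 22-23 7-12 32-12 24-23 24-9 18-14 9 2 27 15 11 1 0-107-20-7-8-12-27-8-16 0-20 8-18 0-15-2-36 0-22-10-2-3 16-30 2-15-4-6-38-1-11-8-5-11 4-9 7-10z"/><path data-sink="45 576" data-exterior="0" d="M155 217l-30 1-17 5-25-1-21 12-21 20-15-7-5-11-5 1 0 354 337 1 1-13 13-28 3-12-6-20-8-10-18-17-8-19-20-14-20-42-23-19-13-14-2-9 7-12-2-7-17 12-19-8-31-6 6-21-2-42 5-19 9-12-19-6-11-18-13-13z"/><path data-sink="591 455" data-exterior="1" d="M549 236l-7 2-15 12-20 6-28 26-32 12-7 12-22 23-9 16-8 9-11 4-21 3-17 8-4 33-12 17 0 9-6 25 0 21 8 18 18 17 11 16 3 14-6 21 3 6 15 13 3 5 1 8 206-1 0-336-11-2z"/><path data-sink="591 17" data-exterior="1" d="M591 16l-211 0-1 7-7 10-4 9 5 11 11 8 38 1 2 3 0 18-16 30 2 3 12 6 10 4 36 0 15 2 18 0 14-7 22-1 24 7 7 5 4 8 9 5 10 1z"/>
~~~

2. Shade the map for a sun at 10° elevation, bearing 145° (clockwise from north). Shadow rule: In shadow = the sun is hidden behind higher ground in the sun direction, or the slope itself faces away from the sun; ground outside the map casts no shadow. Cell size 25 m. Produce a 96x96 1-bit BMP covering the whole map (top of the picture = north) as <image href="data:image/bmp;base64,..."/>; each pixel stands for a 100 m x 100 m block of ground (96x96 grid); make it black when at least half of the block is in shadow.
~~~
<image width="96" height="96" href="data:image/bmp;base64,Qk2+BAAAAAAAAD4AAAAoAAAAYAAAAGAAAAABAAEAAAAAAIAEAAATCwAAEwsAAAIAAAAAAAAA////AAAAAAACAAAAAAAcAAAAAAAGAAAAAAAcAAAAAAAAAAAAAAA+AAAAAAAAAAAAAAA+AAAAAAAAAAAAAAA/AAAAAAAAAAAAAAA/AAAAAAADAAAAAAA/AAAAAAAAAAAAAAA/AAAAAAAADgAAAAA8AAAAAAAAH4AAAAAAAAAAAAAAH+AAAAAAAAAAAAAAH/AAAAAAAAAAAAAAH/gAAAAAAAAAAAAAH/wAAAAAAAAAAAAAH/4AAAAAAAAAAAAAH/+AAAAAAAAAAAAAH//AAAAAAAAAAAAAH//gAAAAAAAAAAAAD//wAAAAAAAAAAAAAh/4AAAAAAAAAAAAAB/8AAAAAA4AAAMAAB//gABwAA8AAAcAAB//4AfwAA8AAAYAAB//8A/wAA+AAAAAAB//+A/wAB/gAAAAAB//+B/wAB/4AAAAAB/8AAnwAB/8AAAAAA/4AADgHB/wAAAAAA/8AAAAHx/gAAAAAAD+AAAAHx/gAAAAAAAcAAAIH5/AAAAAAAAAAAAcH4AAAAAAAAAAAAAeDwAAAAAAAAAAAAA+AAAAAAAAAAAAAAA+AAAAAAAAAAAAAAA8AAAAAAAAABgAAAAAAAAAAAAAABgAAAAAAAAAAAAAABwAABgAAAAAAAAAAB/AABwD4AAAAAAAAB/wADwj/wAAAAAAAA/8gDw3/4AAAAAAAA/8ADxz/8AAAAAAAAf8ABxwP8AAAADAAAf4AAB4H+AAAADAAAPwHgA8D+AAAADDwAHAHgA/B/AAAAAf8AAAHgAfg/AAAAAP/wAADgAfw/AAAAAH/+AAAAAP4/AAAAAD//AAAAAP8eAAAAAB//gAAAAH8AAAAAAA//wAAAADwAAAAAAAf/4AAAAAAAAAAAAAf/8AAAAAAAAAAAAAH/+AAAAAAAAAABwAAf/AAAAAAAAAAB4AAH/A8AAAAAAAAB8AAA/A8AAf4PgAAB8AAAMA4AAf8PwAAB8HAAAAAHAf8PwAAB4PwAAAAPAf4PAAABwP4AAAAEAPwAAAABAP4AAAAAAPgAAAAAAP4AAAAAAOAAAAAAAPwAAAAAHAAAAAAAAPAAAAAAPgAAAAAAAGAAAAAAPAAAAAAAAA8AAAAAOAAAAAAAAB+AACAAcAAAAAAACB/AAHwAAAAAAAAACAeAAHwAAAAAAAAACABAAHwAAAAAAAAAAAf8f/wQOAAAAAAAAA////wQPAAAAAAAAA////wAfAAAAAAAAB//AP4AfgAAAAAGAD//AB4AfgAAAAAPAH/+AA8AfgAAAAAPCH/+AAeAfgAAAAAfiH/+AAOAfgAAAAA/yP//AAPAfAAAAAA/iP//AAPg/AAgAAB/AOf/gAP4/gAAAAB+AAAfgAP5/wAAAAB8AAA/gAPx/wAAAABwAEA/gAPj/gAAAAAAAOA/AAHD/gAAAAAACPB+AAAD/AAAAAAACfB4AAAD+AAAAAAAC/BgAAAD8AAAAAAAA+ADAAAD4wAAAAAAA8AfgAADx4AAAAAAAAAfgAADh4AAAgCAAAA/gAADx8AAQgDwAAA/AAADz8AAAgDgA="/>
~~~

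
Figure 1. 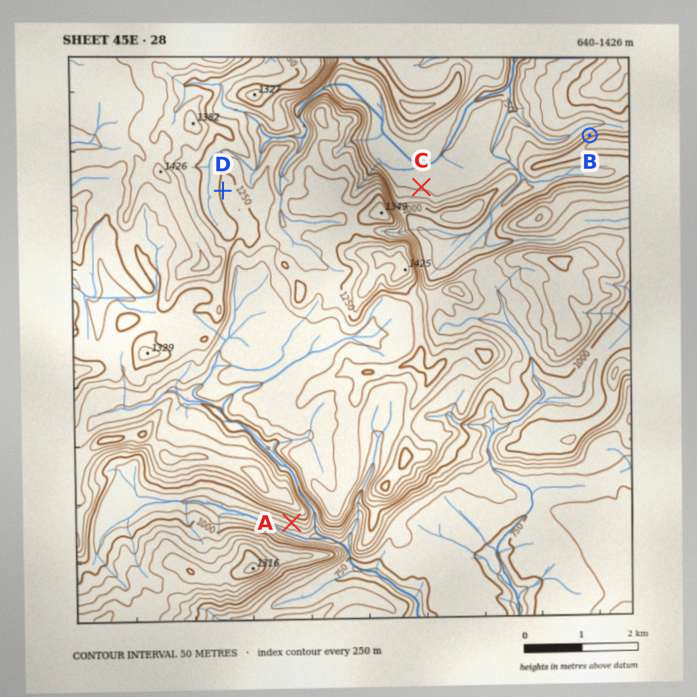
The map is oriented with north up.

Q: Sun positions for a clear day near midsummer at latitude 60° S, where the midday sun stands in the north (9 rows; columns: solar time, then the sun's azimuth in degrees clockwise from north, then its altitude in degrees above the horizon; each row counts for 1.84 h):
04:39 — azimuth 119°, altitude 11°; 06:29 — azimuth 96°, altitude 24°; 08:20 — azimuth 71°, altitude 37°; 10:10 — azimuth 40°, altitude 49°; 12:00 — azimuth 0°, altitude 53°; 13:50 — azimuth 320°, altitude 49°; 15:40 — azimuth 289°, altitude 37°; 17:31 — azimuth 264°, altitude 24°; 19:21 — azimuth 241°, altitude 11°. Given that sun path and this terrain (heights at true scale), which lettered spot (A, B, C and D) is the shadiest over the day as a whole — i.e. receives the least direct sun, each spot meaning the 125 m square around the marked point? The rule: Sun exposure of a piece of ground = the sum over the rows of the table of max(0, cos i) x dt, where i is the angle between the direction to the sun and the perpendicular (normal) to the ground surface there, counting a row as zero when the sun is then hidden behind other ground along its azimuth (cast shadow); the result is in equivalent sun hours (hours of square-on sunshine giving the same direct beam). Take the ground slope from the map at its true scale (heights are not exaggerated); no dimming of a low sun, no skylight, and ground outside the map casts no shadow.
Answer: A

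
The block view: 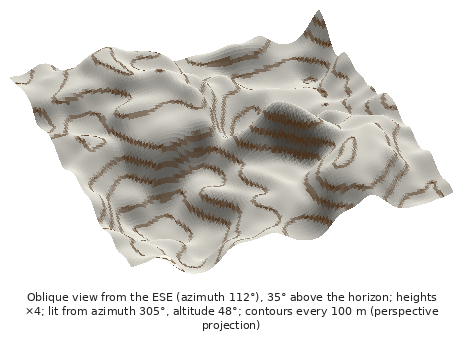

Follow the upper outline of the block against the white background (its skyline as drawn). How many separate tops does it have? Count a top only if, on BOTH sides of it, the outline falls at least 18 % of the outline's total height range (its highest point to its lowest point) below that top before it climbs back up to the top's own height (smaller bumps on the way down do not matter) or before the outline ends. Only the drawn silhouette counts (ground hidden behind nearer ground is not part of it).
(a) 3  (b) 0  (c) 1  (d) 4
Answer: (c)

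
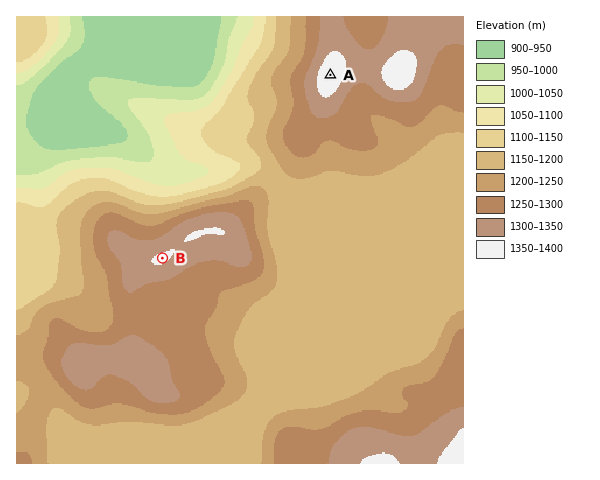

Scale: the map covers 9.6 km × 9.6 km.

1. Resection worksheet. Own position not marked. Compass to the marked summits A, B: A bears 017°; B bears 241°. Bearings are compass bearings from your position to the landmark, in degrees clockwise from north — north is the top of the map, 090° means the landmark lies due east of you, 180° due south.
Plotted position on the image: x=297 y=183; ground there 1190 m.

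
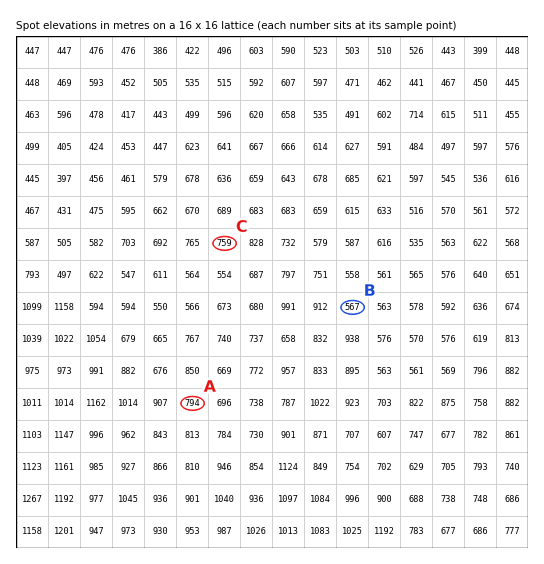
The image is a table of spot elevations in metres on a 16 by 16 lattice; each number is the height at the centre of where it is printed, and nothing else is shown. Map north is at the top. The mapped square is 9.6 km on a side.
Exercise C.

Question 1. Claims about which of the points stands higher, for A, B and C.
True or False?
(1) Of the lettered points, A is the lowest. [False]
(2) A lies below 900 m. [True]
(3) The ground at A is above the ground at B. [True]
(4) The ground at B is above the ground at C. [False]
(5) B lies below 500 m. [False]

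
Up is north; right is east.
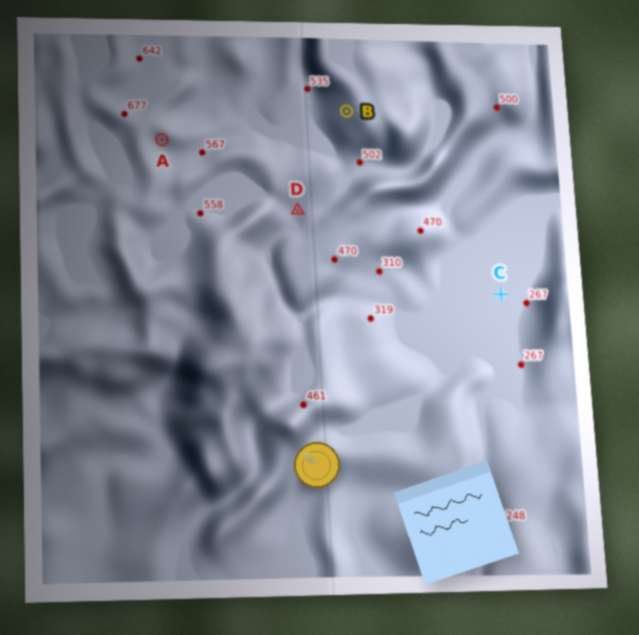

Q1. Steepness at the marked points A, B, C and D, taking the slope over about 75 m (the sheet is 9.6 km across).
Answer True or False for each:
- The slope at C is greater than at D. False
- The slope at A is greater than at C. True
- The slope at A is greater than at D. True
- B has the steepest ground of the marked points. True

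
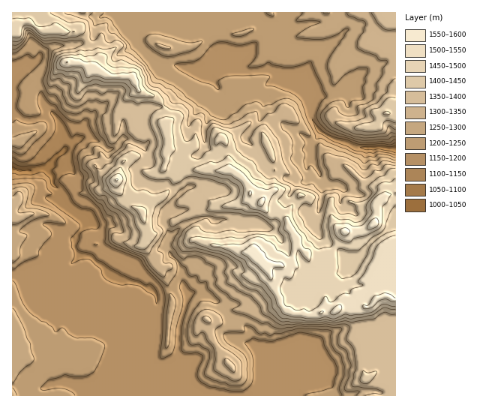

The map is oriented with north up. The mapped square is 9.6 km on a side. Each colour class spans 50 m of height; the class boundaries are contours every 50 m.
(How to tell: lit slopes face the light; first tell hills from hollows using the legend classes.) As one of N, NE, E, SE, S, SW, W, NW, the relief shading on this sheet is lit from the NE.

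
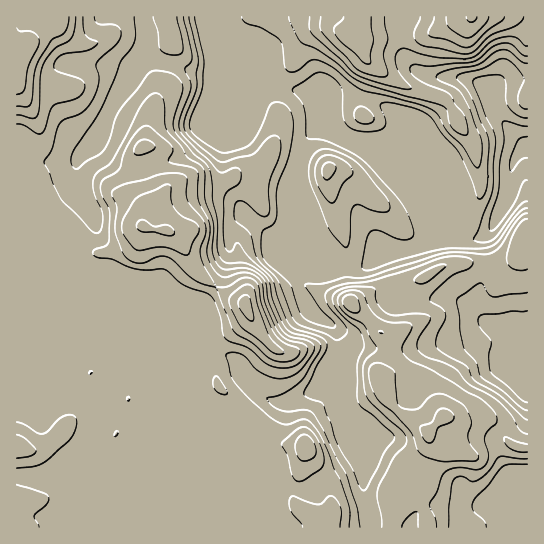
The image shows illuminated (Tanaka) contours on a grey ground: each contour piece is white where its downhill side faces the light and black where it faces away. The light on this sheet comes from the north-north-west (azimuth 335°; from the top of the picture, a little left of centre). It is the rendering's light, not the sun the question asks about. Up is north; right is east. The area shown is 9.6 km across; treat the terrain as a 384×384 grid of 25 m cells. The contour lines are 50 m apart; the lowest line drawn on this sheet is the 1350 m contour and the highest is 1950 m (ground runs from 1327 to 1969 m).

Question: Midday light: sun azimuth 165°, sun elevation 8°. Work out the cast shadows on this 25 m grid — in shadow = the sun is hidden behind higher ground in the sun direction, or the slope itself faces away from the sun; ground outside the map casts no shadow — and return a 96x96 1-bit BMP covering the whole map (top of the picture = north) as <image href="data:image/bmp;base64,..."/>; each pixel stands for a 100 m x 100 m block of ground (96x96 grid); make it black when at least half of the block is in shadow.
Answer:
<image width="96" height="96" href="data:image/bmp;base64,Qk2+BAAAAAAAAD4AAAAoAAAAYAAAAGAAAAABAAEAAAAAAIAEAAATCwAAEwsAAAIAAAAAAAAA////AAAAAAAAAAAAAAAAAAAAAAAAAAAAAAAAAAAAAAAAAAAAAAAAAAAAAAAAAAAAAAAAAAAAAAAAAAAAAAAAAAAAAAAAAAAAAAAAAAAAAAAAAAAAAAAAAAAAAAAAAAAAAAAAABgAAAAAAAAAAAAAADwAAAAAAAAAAAAAADwAAAAAAAAAAAAAADwAAAAAAAAAAAAAAD4AAAAAAAAAAAAAAB4AAAAAAAAAAAAAAB8AAAAAAAAAAAAAAB+AAAAAAAAAAAAAAA/AAAEcAAAAAAAfAAeAAAP+AAAAAAA/gAcAAAf/AAAAAAB/gAAAAAPHgGAAAAB/gAAAAAPBwAAAAAD/AAA4AAOBwAAAAAH/AAB4AA+AAAAAAAf/AABzwB8AAAAAAA//gAB34H8AAAAAABx/gABv7/8AABgAADg/gAAP3/8AABwAAGAcAAAH//4AAAwAAAAAAAAH//4AAAAAAAAAAAAD//wAAAAAAAAAAEACf/wAAAAACAAAAPw///gAAAAADAAAAPw///AAAAAAAAAAAPw//8AAAAAAAAA4APAf/wAAAAAAAAB/AOAP/AAAAAAAAAD//MAAAAAAAAAAAAD//IAAAAAAAAAAAAD//A8AAAAAAAAAAAH/8B/AAAAAAAAAAAH/wB/wAAAAAAAAAAH/gB/8AAAAAAAAAAH/gB//AAAAAAAAAAH/BB/+AAAAAAAAAeH+Hx+AAAAAAAAAAfH+f8AAAAAAAAAAA/n8//AAAAAAAAAAA/////8AAAAAAAAAB//////wAAAAAAAAB//////8AAAAAAAAD//w////AAAAAAAAB//w/////gAAAAAAB//gf////+AAAQAAB//Af/////AAA4AAB//Af/////gAA4AAB/+AfH////gAA4AAB/oAeB////wAAwAAB/AAcAB///4AAHgAx/AAYAB///8AAH4B9+AAAAA/+f8AAD4A5+AAAAA/8P8AAB4A58AAAAA/4P8AAAAAB4AAAAB/gH8AAAHAAwAAAAM+AH8AAB/gAAAAAAcAAH4AAP/wAAAAAA4AAD4AA//8AAAAABwAAD4AA///AwAAADwAADwAA///54ABwPgAADwAA/D//+AB//AAAD8AA/A///gD/+AAADkAA/gD//wD/8AAABkAA/4D//wD/4AAABgAA/////4D/4AAAAAAAf////4D/gAAAAAAAP////4D/AAAAAAAAD/P//4D+AAAAAAAAD+D754D8AAAAAAAAD8BwAwD8AAAAAAAAD8AAAQB4AAAAAAAAD8AAAABwAAAAAAAAB8AAABgAAAAAAAAAB+AAADAAAAA4AAAAB+AAAAAAAAP+AAAAB+AAAAAAAA/8AAAAA/8AAAAAAB/4AAAAAH+AAAAAABwAAAAAAD8AAAAAAAAAAAAAABwAAAAAAAAAAAAAAAAAAAAAAAAAAAAAAAAAAAAAAAAAAAAAAAAAAAAAAAAAAAAAAAAAAAAAAAAAAAAA4AAAAAAAAAAAAAAA8AAAAAAAAAIAAAAAcAAAAAAAAAcAAAAAIAAAAAAAAAMAAA="/>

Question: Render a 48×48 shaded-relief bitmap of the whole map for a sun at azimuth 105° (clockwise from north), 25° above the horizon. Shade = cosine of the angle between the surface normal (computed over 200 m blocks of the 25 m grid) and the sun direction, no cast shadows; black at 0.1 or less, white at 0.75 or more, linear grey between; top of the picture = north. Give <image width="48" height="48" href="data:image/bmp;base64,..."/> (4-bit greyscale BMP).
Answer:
<image width="48" height="48" href="data:image/bmp;base64,Qk32BAAAAAAAAHYAAAAoAAAAMAAAADAAAAABAAQAAAAAAIAEAAATCwAAEwsAABAAAAAAAAAAAAAAABEREQAiIiIAMzMzAERERABVVVUAZmZmAHd3dwCIiIgAmZmZAKqqqgC7u7sAzMzMAN3d3QDu7u4A////AIiZmHd3d3d3d3d3d3ZWecynaIeKuYiZiIiZmHd3d3d3d3d3d2VneLymaIiKupmIiHiZmHd3d3d3d3d3d2V3eLyVWJiKqqqYiHiJmHd3d3d3d3d3d2Z4eLyDSJiKuZupiIiIiHd4h3d3d3d3d2V5mbyDN5eKuYvKmJmZiHd4h3d3d3d3d2R5q7uENYh5qYvcqZmqmId4h3d3d3d3d2RZzcmGM2d3iZvKiJmaqoZ5l3d3d3d3dmRK7bh3UzRoiZqnd5h3q5ZpqHd3d3d3ZmRK3Jh3ZCNpmaqXiIhleqdXmHd3d4h3d3VZy5h3VDRomqqZqndmaZhmiYd3d4iHiYZoqYd1RWZWiqqaqndmeJh2iYd3d3eJmph3mYZUWIZWiZmau3d2eJh1eYd3dmiamJqpeIUjepZWiImaqnd2Z5mHeId3dWmpd4rMh4QTiph3iamZmXd3ZXmYd3d3dWqnZ4rOp3QDiZiIirupiHd3dmiYd3d3d3mWVXrf2HQTeJiIiauph3d3d3eHd3d3d3iFNHrO63Y0eKqZmZqph3d3d3d3d3d3d2ZlWKh5unVEebuqmZmZiHd3d3d3d3d3d1NFjNt3h1M0eKu7qqmYiId3d3d3d3d3d0Ilvu2odSNohmiru6mIiIh3d3d3d3d3dzAn3+2nURa7l2aJqpiJiIiId3d3d3d4hjEo7+yWMAa7mIiZmZh4mIiIh3d3d4d2ZmU23+uGUhNnh3irqZd4iId4iIiIiIdVaaY1rcl3dVVCNFaKuphniId3iIiGaJhli8hXq6h3dnmVMyI2ial2d3d3d3d1WKl3rdp5y4d3dnmodlQiNndUZ3d3d3ZTR5iJz/uKy4d3dnmph4h2VWUQNnd3eIYhRoiJv/2au5h3Zoqpd4mYd4lAA3d4iIYQNniJrf6pmqh3VoqYeJqYd4uQAIeIiYURNXiZrO24esl2RpmIiaqHd3vFAIiImHQjRWiqvdyne8l1R6mImqmHd2raMIiZmFI1VVebzcuonMl0OKmJqph3d1jcYniZmEI1ZlV6zcmZm8piOamaqYd3dkjtdHeZmFM0Z3ZnrLd4isthKKq7mHd3dUrthXeKmHUySJmZmqZGaLyCJpqph3d3ZEvtp3eaqYdRFZq7updTRqylRomIh3d3U2vtumebqYdjA4rMyod0JIu4eIiIiId1NYzdumerqZh1I3veyXd2RHq6l2aKqodiJ7zLmHm7qql2RHrf6Xd3VHq6l0R6uodTSM24ZqvKmruWRGnP+4d3ZXmplkSKqHZWesyWRMzJibyoVFit/Zd3ZnmZhlV4dmeIm8uFM83IiKu5dFeb7Zd3d3iZhlVWeJmZmrp1RM3ZiJqqhlaL3ad3d2iqhTNXq7qaq6qXVa3rmJqqmHeKzad3dlaZdCNqu6mJqrzJVIvtqZq6qXaL7ad3dlV4ZDWKu5d4eL7ZU3i8upmrunWM7Jd4dlVmQ1eaunV3d77adXiazaiKunWN64d3dmVUNGeaqWRGZp3bmIiJzsl4qWat24dmd2ZTNVeaqXUzVozLug=="/>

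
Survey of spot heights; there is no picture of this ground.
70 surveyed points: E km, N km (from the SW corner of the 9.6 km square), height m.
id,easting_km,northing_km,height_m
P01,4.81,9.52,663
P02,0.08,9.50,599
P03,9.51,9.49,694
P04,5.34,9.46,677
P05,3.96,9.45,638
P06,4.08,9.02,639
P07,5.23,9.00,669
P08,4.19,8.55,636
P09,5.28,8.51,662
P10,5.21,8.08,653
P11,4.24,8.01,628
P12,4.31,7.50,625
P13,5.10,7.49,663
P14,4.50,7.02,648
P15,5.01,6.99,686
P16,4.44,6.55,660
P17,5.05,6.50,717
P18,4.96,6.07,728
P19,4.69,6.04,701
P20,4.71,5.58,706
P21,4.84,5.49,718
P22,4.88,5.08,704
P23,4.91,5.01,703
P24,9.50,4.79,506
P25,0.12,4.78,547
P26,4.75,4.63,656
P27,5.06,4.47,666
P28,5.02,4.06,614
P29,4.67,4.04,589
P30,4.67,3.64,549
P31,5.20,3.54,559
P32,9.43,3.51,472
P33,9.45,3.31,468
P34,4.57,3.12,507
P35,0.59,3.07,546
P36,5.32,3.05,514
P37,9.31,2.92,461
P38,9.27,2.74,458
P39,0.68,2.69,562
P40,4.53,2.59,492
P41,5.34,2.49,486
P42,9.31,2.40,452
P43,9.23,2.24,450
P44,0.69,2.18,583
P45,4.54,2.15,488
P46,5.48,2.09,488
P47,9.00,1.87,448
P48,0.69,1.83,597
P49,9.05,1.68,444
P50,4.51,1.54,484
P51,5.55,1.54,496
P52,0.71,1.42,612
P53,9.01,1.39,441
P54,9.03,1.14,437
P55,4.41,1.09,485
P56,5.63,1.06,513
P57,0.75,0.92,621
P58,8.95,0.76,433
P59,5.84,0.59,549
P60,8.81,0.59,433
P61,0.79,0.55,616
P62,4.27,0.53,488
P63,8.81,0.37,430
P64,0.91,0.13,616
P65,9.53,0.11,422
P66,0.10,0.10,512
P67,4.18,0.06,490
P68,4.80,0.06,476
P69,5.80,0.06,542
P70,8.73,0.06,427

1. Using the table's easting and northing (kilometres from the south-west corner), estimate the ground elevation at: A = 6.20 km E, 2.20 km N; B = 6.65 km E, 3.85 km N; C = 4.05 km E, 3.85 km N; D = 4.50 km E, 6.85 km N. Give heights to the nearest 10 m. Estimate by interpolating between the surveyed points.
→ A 540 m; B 570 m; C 540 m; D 650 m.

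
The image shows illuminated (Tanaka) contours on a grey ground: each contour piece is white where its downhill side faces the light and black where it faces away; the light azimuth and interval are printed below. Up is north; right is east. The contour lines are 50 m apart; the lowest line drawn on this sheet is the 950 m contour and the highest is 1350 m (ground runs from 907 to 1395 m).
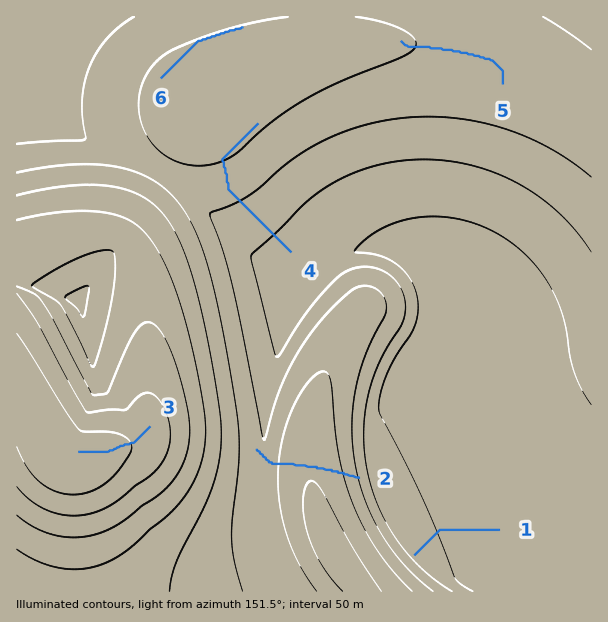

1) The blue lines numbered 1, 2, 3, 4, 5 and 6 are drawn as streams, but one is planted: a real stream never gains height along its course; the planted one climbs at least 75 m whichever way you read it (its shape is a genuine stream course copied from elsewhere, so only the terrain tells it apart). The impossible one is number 2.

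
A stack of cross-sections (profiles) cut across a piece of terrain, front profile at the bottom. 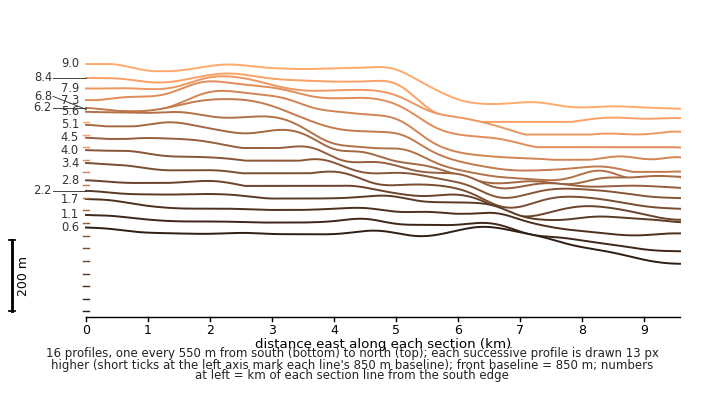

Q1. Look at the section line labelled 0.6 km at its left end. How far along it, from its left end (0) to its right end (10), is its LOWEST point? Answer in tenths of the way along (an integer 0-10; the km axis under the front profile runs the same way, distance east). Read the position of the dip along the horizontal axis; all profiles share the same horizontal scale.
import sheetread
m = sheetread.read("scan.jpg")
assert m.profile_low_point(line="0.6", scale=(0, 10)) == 10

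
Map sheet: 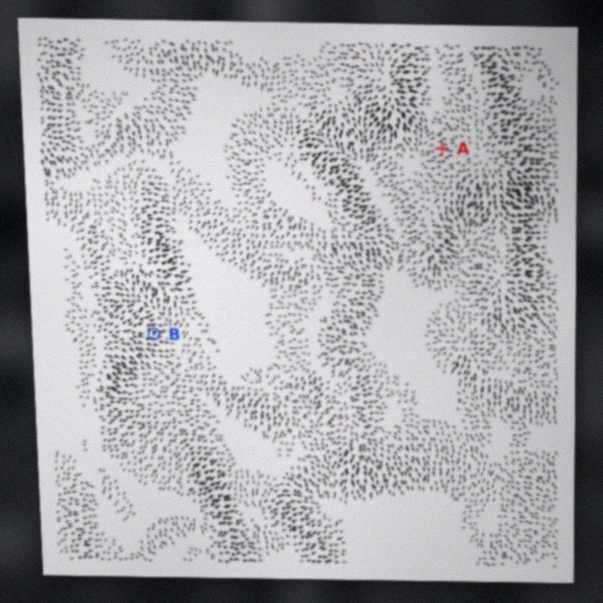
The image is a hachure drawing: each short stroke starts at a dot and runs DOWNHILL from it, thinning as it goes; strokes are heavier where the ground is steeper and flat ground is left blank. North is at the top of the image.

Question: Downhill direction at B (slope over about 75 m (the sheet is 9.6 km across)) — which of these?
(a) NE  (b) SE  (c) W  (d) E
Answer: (d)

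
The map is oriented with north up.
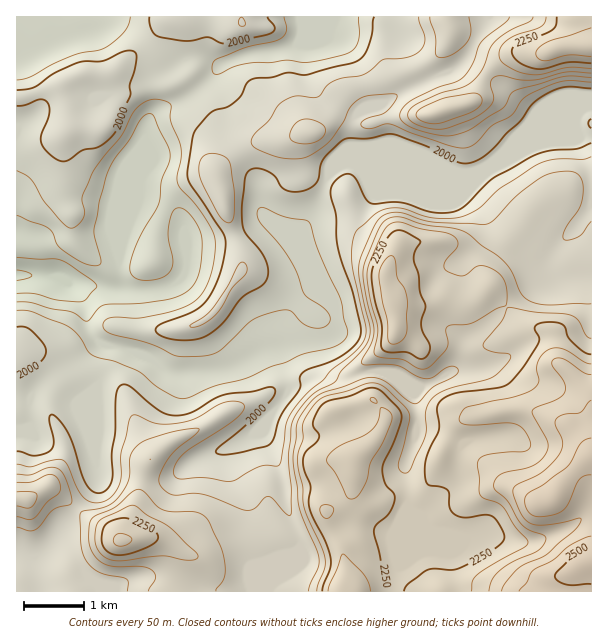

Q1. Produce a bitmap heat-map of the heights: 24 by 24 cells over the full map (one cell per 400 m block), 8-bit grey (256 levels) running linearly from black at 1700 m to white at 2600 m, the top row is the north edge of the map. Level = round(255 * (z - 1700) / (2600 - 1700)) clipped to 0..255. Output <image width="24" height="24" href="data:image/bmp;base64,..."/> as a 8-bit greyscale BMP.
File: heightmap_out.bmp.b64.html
<image width="24" height="24" href="data:image/bmp;base64,Qk12BgAAAAAAADYEAAAoAAAAGAAAABgAAAABAAgAAAAAAEACAAATCwAAEwsAAAABAAAAAAAAAAAAAAEBAQACAgIAAwMDAAQEBAAFBQUABgYGAAcHBwAICAgACQkJAAoKCgALCwsADAwMAA0NDQAODg4ADw8PABAQEAAREREAEhISABMTEwAUFBQAFRUVABYWFgAXFxcAGBgYABkZGQAaGhoAGxsbABwcHAAdHR0AHh4eAB8fHwAgICAAISEhACIiIgAjIyMAJCQkACUlJQAmJiYAJycnACgoKAApKSkAKioqACsrKwAsLCwALS0tAC4uLgAvLy8AMDAwADExMQAyMjIAMzMzADQ0NAA1NTUANjY2ADc3NwA4ODgAOTk5ADo6OgA7OzsAPDw8AD09PQA+Pj4APz8/AEBAQABBQUEAQkJCAENDQwBEREQARUVFAEZGRgBHR0cASEhIAElJSQBKSkoAS0tLAExMTABNTU0ATk5OAE9PTwBQUFAAUVFRAFJSUgBTU1MAVFRUAFVVVQBWVlYAV1dXAFhYWABZWVkAWlpaAFtbWwBcXFwAXV1dAF5eXgBfX18AYGBgAGFhYQBiYmIAY2NjAGRkZABlZWUAZmZmAGdnZwBoaGgAaWlpAGpqagBra2sAbGxsAG1tbQBubm4Ab29vAHBwcABxcXEAcnJyAHNzcwB0dHQAdXV1AHZ2dgB3d3cAeHh4AHl5eQB6enoAe3t7AHx8fAB9fX0Afn5+AH9/fwCAgIAAgYGBAIKCggCDg4MAhISEAIWFhQCGhoYAh4eHAIiIiACJiYkAioqKAIuLiwCMjIwAjY2NAI6OjgCPj48AkJCQAJGRkQCSkpIAk5OTAJSUlACVlZUAlpaWAJeXlwCYmJgAmZmZAJqamgCbm5sAnJycAJ2dnQCenp4An5+fAKCgoAChoaEAoqKiAKOjowCkpKQApaWlAKampgCnp6cAqKioAKmpqQCqqqoAq6urAKysrACtra0Arq6uAK+vrwCwsLAAsbGxALKysgCzs7MAtLS0ALW1tQC2trYAt7e3ALi4uAC5ubkAurq6ALu7uwC8vLwAvb29AL6+vgC/v78AwMDAAMHBwQDCwsIAw8PDAMTExADFxcUAxsbGAMfHxwDIyMgAycnJAMrKygDLy8sAzMzMAM3NzQDOzs4Az8/PANDQ0ADR0dEA0tLSANPT0wDU1NQA1dXVANbW1gDX19cA2NjYANnZ2QDa2toA29vbANzc3ADd3d0A3t7eAN/f3wDg4OAA4eHhAOLi4gDj4+MA5OTkAOXl5QDm5uYA5+fnAOjo6ADp6ekA6urqAOvr6wDs7OwA7e3tAO7u7gDv7+8A8PDwAPHx8QDy8vIA8/PzAPT09AD19fUA9vb2APf39wD4+PgA+fn5APr6+gD7+/sA/Pz8AP39/QD+/v4A////AGhrcHBzfYWEgHZ0doiwrJucoqOxxtfh5WVob4eWkI6MgnZ1dICnpJmYmJmerL7S5XBob5Wnno+GfXZ2dZCmopmYmJiZobjCzYp2b3OLiH18dnFzd6GopZ2YmZ6is9XYy4KCY1JsemtpZmhteKCqqpuWnZ+uv83Z011jWE5nfGxbWFpffKWur5qPoqKrr7TI2E1UUU5gb3NsXVNUdZukqqWMm6Skpa7C0E1TTU1cXVNaaF9TZpajpaaLmamtsLbBxk9QTk1VTERFTFBTU2uElIp7hZOZoKq0v1dSTklGQEJDQ0NGSlJjfYWOi4OIkKO2sFdRSUBESlNVS0VERUZIaKOklYqNkZmjlktCOj5ERk9cXEtHR0dHaaillZGPj5KRiSolJC4yNTdBXVlPSEdKequklZKVi3p4eiEjLTY2QDg4UmJUSEdSgaqfkYyOgnd0djE2QDg1Pjg3TltMR0hYcZ6elop+e3dzczlBSDg0ODg9XFRHR0lYY358bGtvdnl1cENKSjo0Nj1RalVMUU9bV1RTUlJdbHZ3c0hPT0E1NUBeaVlWW1dUUlJSUlNTWWdwbk1YWFE7NT5ZYGBmbGdVUlJUW2JbUlNWWE1ZXl1MOEZUWF1kb3JkYWJ3iYBuXFJSU1VYWlhVSEpOUldeZGVmY2NziZGHcFxTUkdUXFtYUVFPSVBTVlhfY2hpanGAgoh7dDs+RUtUVFFPTEdEQkFFVF9hcHB6laWsqzs7PD1GU1pZW19VQj4/TFhcdHhufIyfqg=="/>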